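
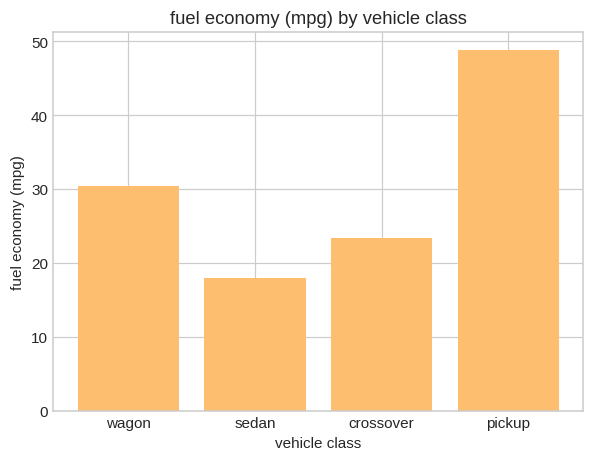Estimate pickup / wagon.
≈ 1.67×

pickup ≈ 50, wagon ≈ 30; 50/30 ≈ 1.67.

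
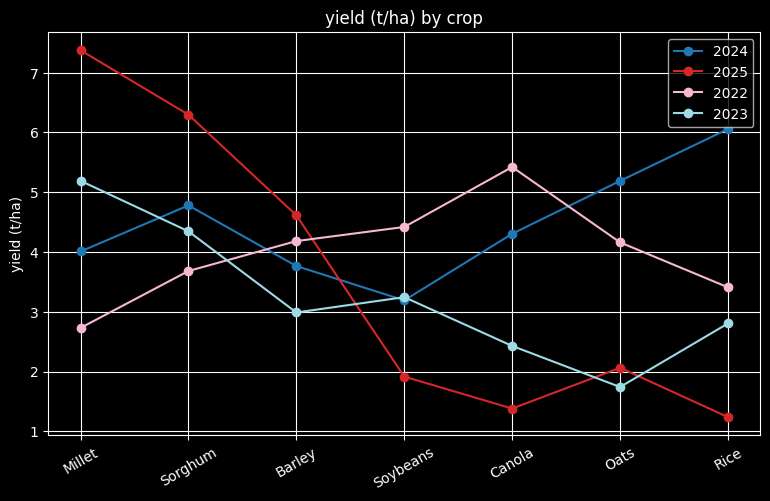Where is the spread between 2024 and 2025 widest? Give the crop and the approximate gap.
Rice, ≈ 5 t/ha

Rice: 2024 ≈ 6, 2025 ≈ 1 → gap ≈ 5. Next-largest (Millet) is only ≈ 3.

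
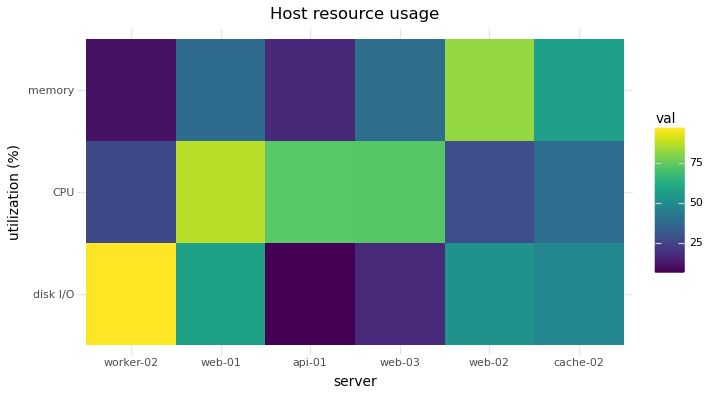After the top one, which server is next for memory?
Top 3 for memory: web-02 ≈ 80, cache-02 ≈ 60, web-03 ≈ 40.

cache-02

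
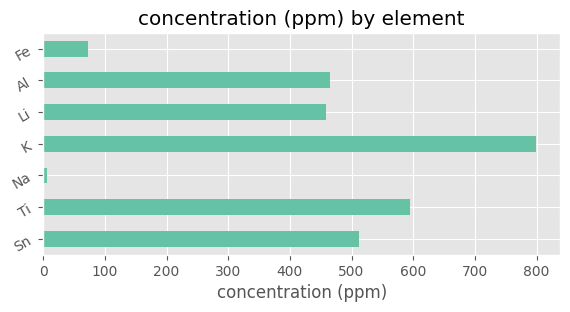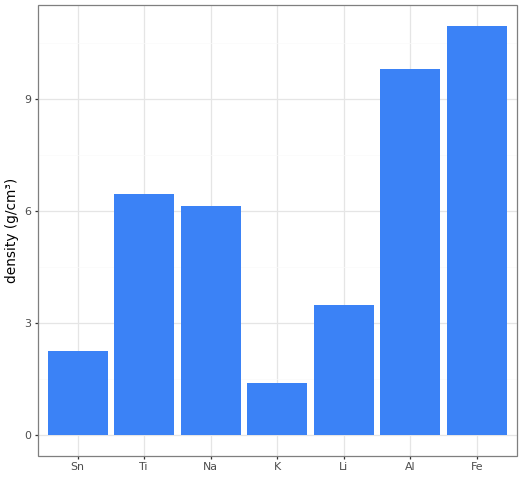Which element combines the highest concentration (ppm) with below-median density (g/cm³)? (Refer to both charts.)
Chart 2 median density (g/cm³) ≈ 6; below-median elements: Sn, K, Li. Among those, K has the highest concentration (ppm) (≈ 800).

K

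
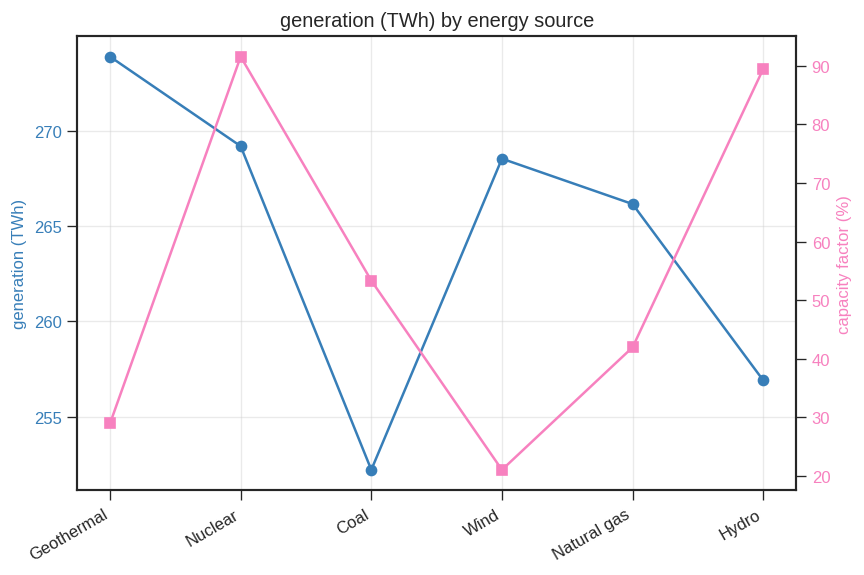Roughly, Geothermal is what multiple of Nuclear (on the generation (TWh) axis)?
Geothermal ≈ 274, Nuclear ≈ 270; 274/270 ≈ 1.01.

≈ 1.01×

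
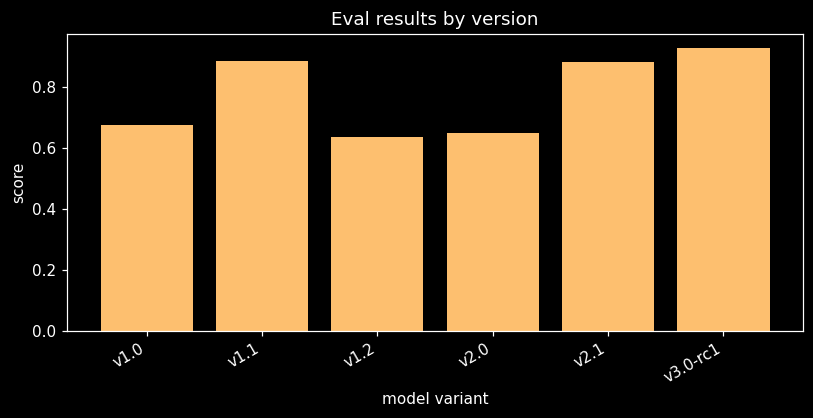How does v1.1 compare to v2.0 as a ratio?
v1.1 ≈ 0.9, v2.0 ≈ 0.6; 0.9/0.6 ≈ 1.5.

≈ 1.5×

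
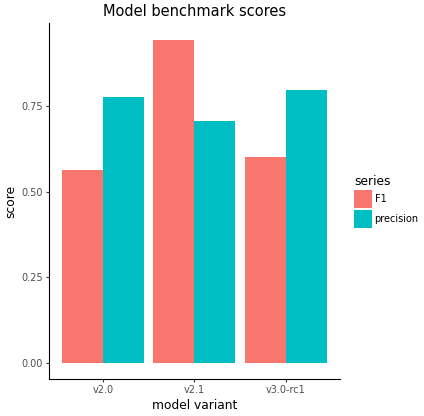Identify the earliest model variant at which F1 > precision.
v2.0: F1 ≈ 0.6 vs precision ≈ 0.8 (not yet); v2.1: F1 ≈ 0.9 vs precision ≈ 0.7 (first crossover).

v2.1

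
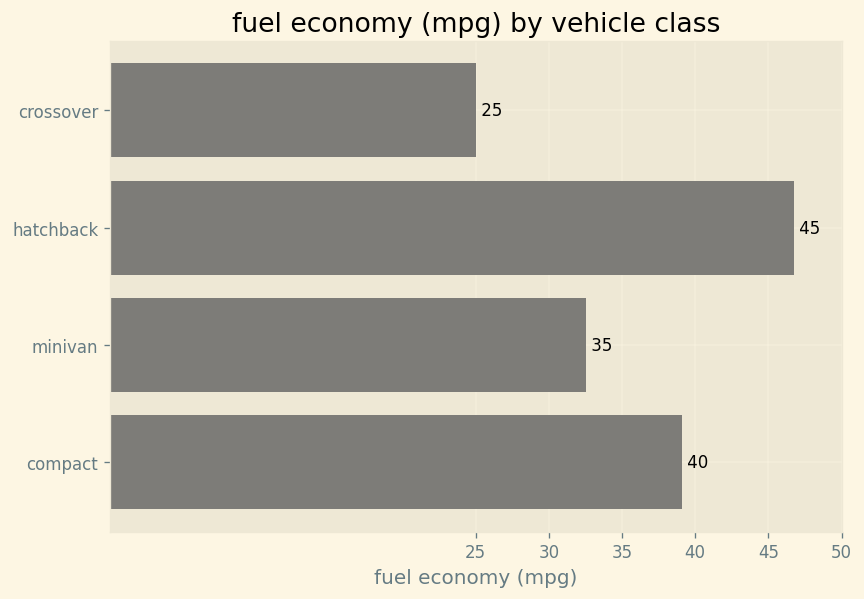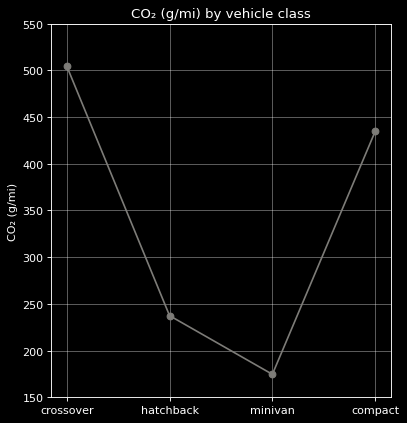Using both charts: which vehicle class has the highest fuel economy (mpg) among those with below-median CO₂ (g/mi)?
Chart 2 median CO₂ (g/mi) ≈ 350; below-median vehicle classes: hatchback, minivan. Among those, hatchback has the highest fuel economy (mpg) (≈ 45).

hatchback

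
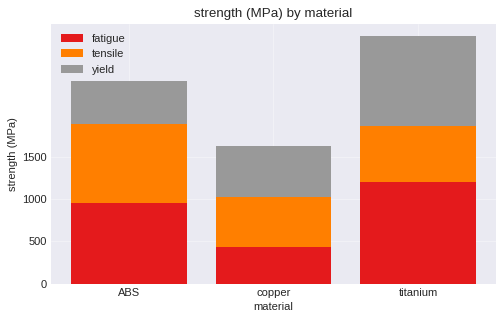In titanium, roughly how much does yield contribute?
yield top ≈ 3000, bottom ≈ 2000; segment ≈ 1000.

≈ 1000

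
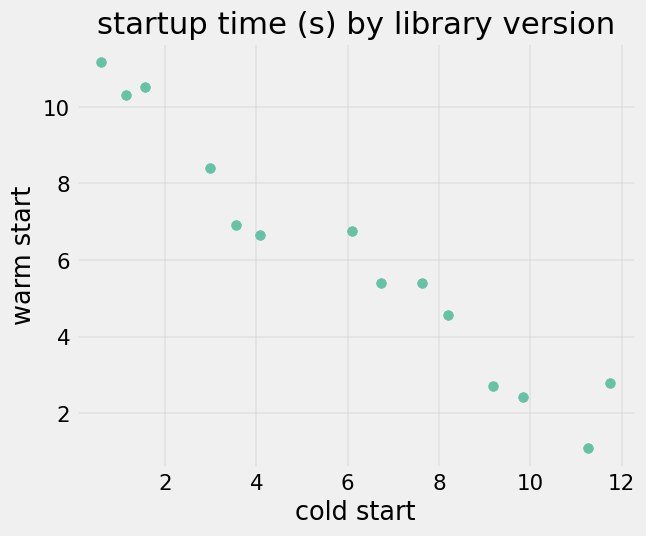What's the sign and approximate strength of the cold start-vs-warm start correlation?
Points are negatively correlated; strong (|r| ≈ 1.0).

negative, strong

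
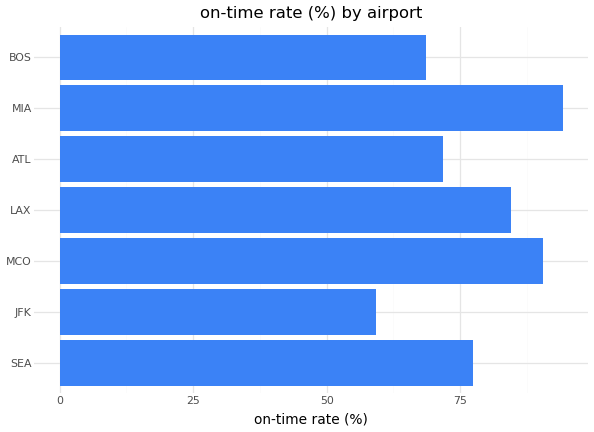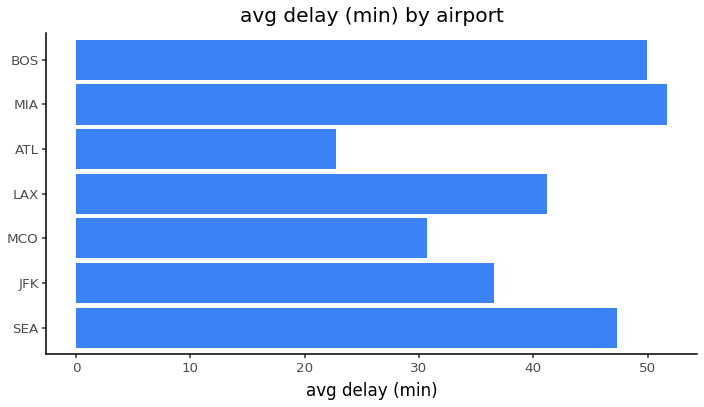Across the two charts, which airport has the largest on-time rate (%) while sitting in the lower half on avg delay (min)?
Chart 2 median avg delay (min) ≈ 40; below-median airports: JFK, MCO, ATL. Among those, MCO has the highest on-time rate (%) (≈ 90).

MCO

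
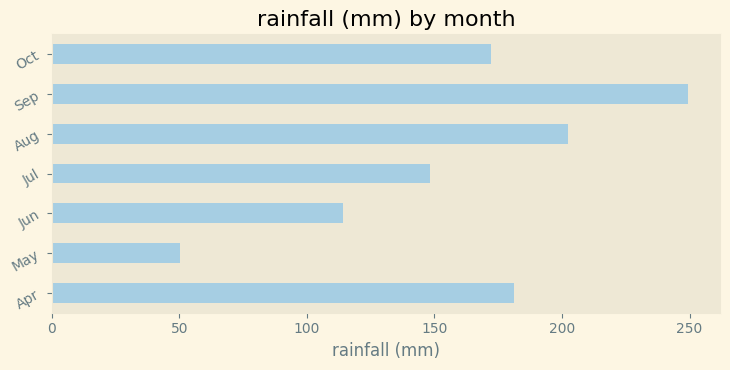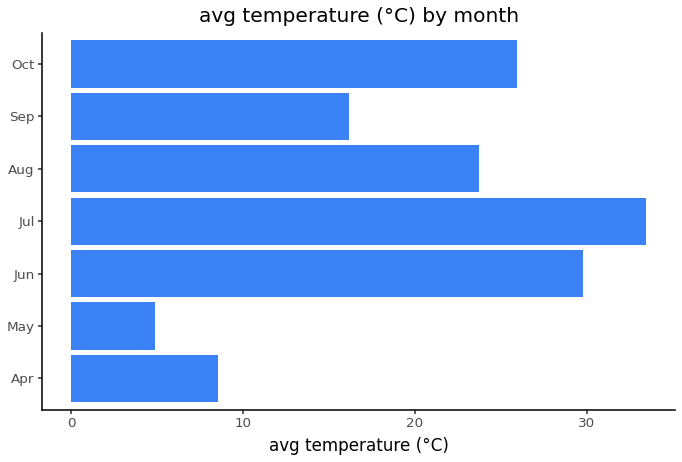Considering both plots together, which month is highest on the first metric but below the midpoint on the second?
Sep

Chart 2 median avg temperature (°C) ≈ 25; below-median months: Apr, May, Sep. Among those, Sep has the highest rainfall (mm) (≈ 250).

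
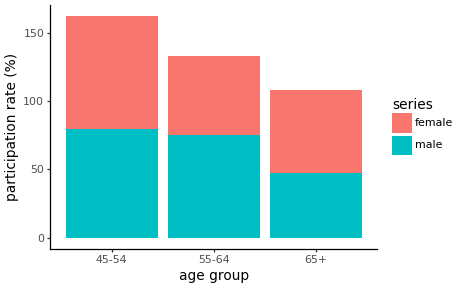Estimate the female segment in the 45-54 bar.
female top ≈ 160, bottom ≈ 80; segment ≈ 80.

≈ 80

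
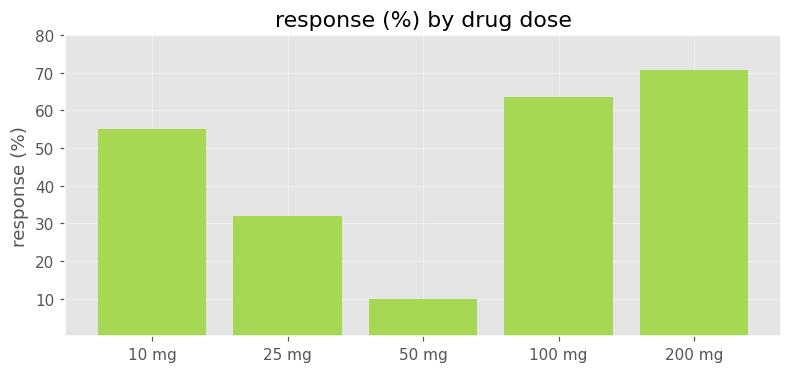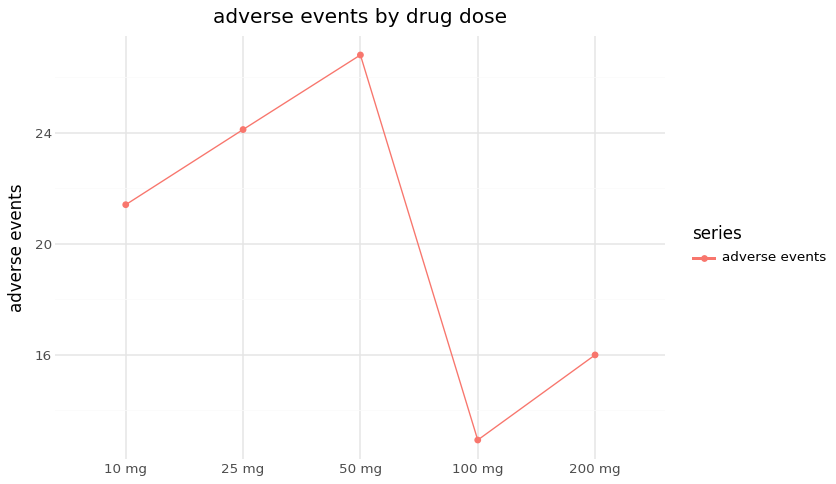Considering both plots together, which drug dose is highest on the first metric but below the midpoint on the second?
Chart 2 median adverse events ≈ 20; below-median drug doses: 100 mg, 200 mg. Among those, 200 mg has the highest response (%) (≈ 70).

200 mg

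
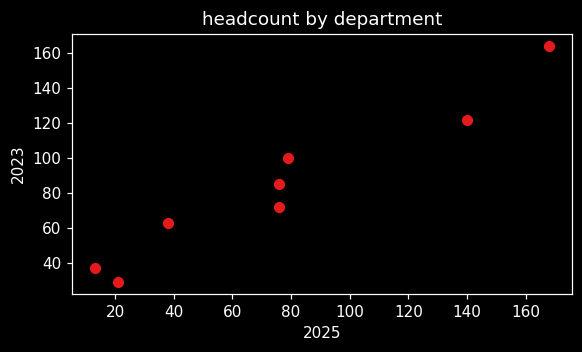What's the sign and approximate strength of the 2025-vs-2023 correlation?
positive, strong

Points are positively correlated; strong (|r| ≈ 1.0).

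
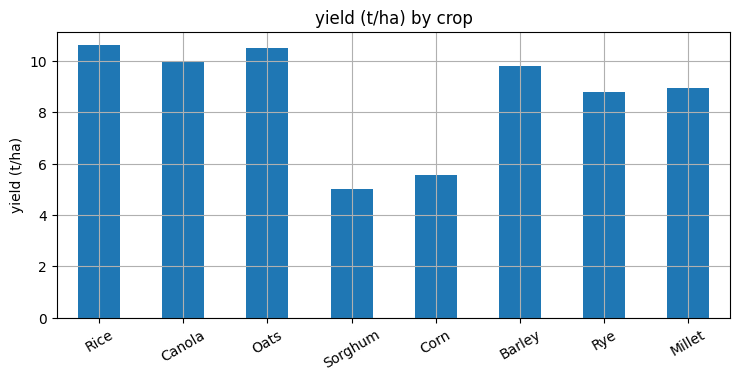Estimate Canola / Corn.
≈ 1.67×

Canola ≈ 10, Corn ≈ 6; 10/6 ≈ 1.67.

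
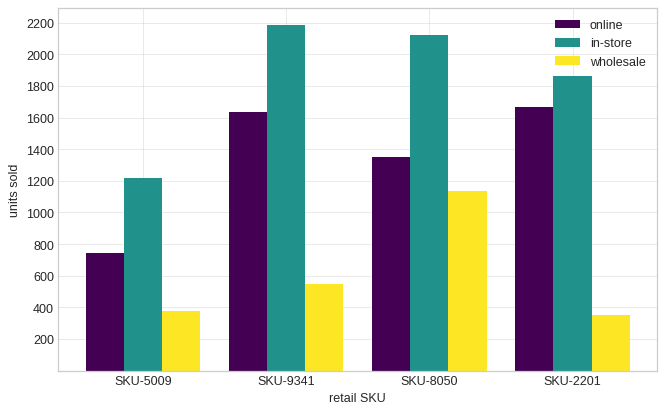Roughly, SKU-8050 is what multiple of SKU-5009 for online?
SKU-8050 ≈ 1400, SKU-5009 ≈ 800; 1400/800 ≈ 1.75.

≈ 1.75×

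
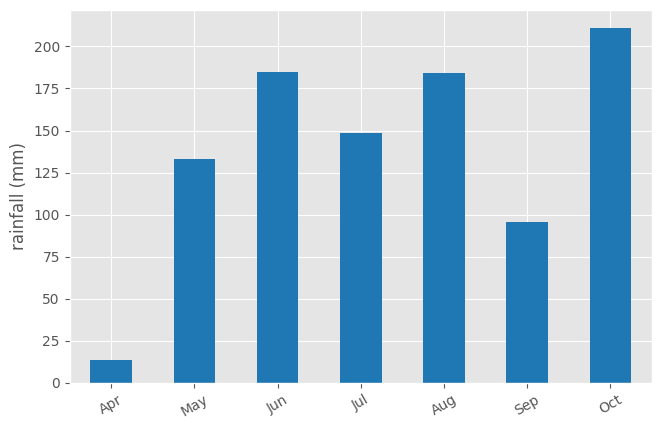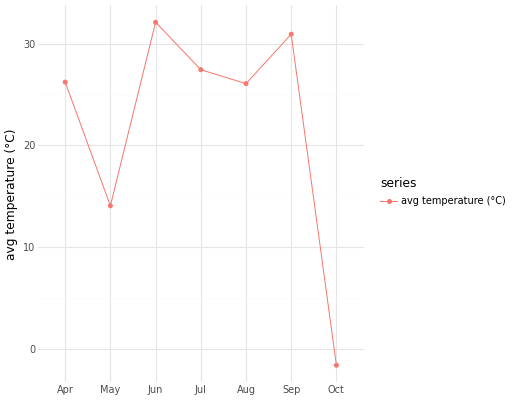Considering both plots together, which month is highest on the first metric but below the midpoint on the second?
Oct

Chart 2 median avg temperature (°C) ≈ 25; below-median months: May, Aug, Oct. Among those, Oct has the highest rainfall (mm) (≈ 220).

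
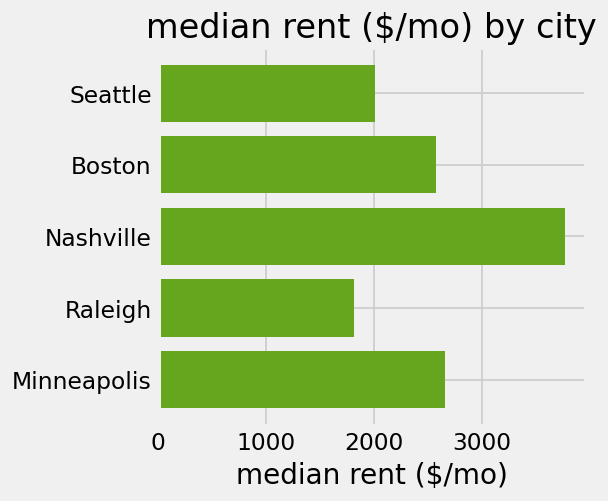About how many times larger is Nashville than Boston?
Nashville ≈ 4000, Boston ≈ 2500; 4000/2500 ≈ 1.6.

≈ 1.6×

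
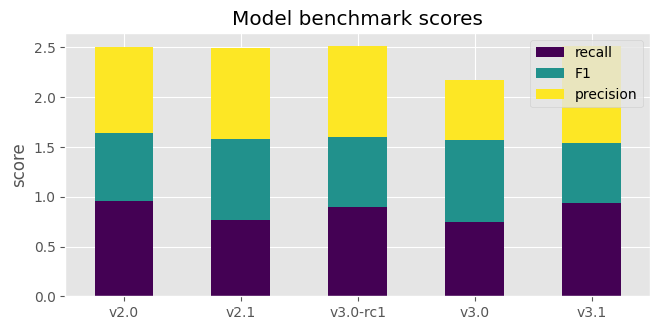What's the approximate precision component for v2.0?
precision top ≈ 2.5, bottom ≈ 1.5; segment ≈ 1.0.

≈ 1.0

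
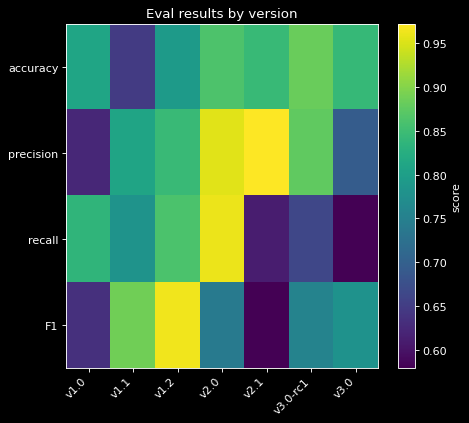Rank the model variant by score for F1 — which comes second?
v1.1

Top 3 for F1: v1.2 ≈ 0.95, v1.1 ≈ 0.90, v3.0 ≈ 0.80.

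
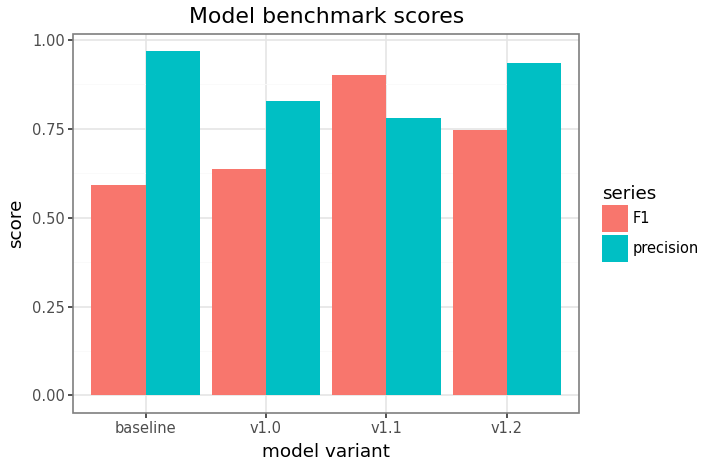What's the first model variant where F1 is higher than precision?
v1.0: F1 ≈ 0.6 vs precision ≈ 0.8 (not yet); v1.1: F1 ≈ 0.9 vs precision ≈ 0.8 (first crossover).

v1.1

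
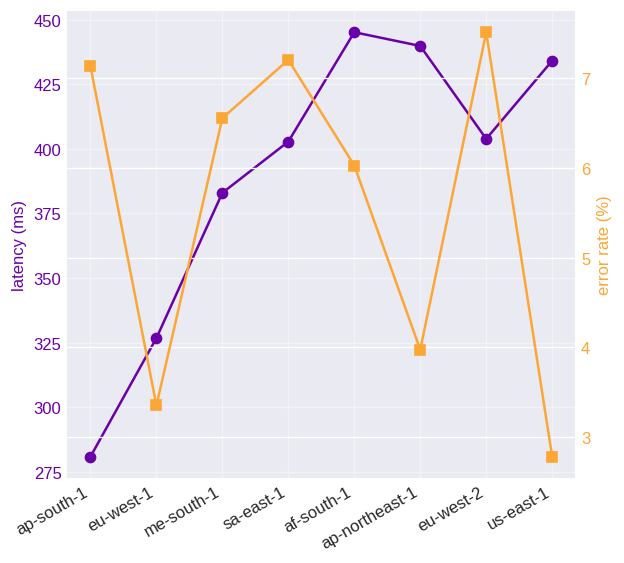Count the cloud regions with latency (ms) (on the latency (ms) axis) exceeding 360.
6

Above 360: me-south-1, sa-east-1, af-south-1, ap-northeast-1, eu-west-2, us-east-1.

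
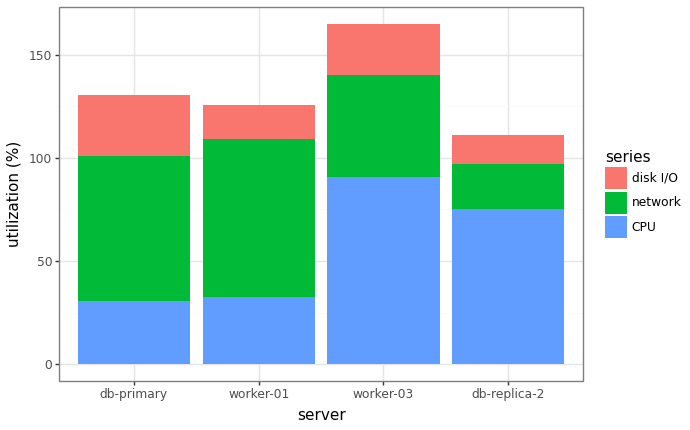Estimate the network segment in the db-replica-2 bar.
≈ 20

network top ≈ 100, bottom ≈ 80; segment ≈ 20.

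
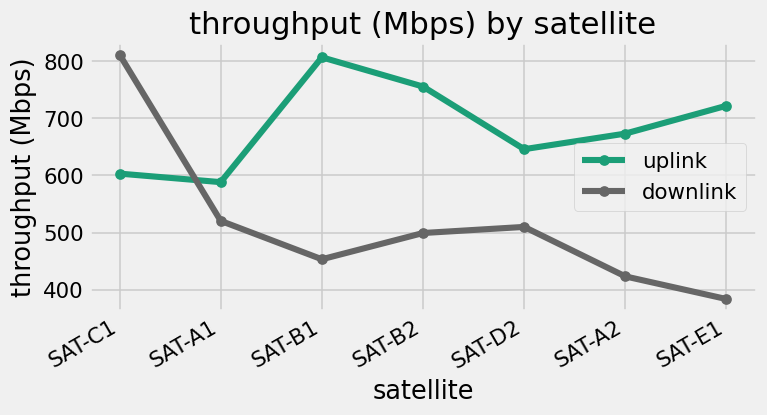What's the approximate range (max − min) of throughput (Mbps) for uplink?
Max SAT-B1 ≈ 800, min SAT-A1 ≈ 600; range ≈ 200.

≈ 200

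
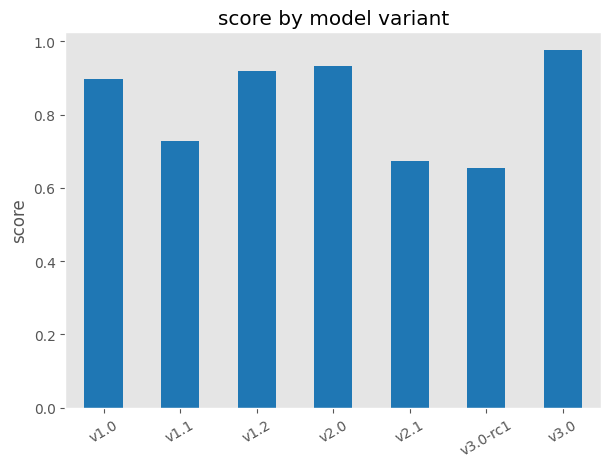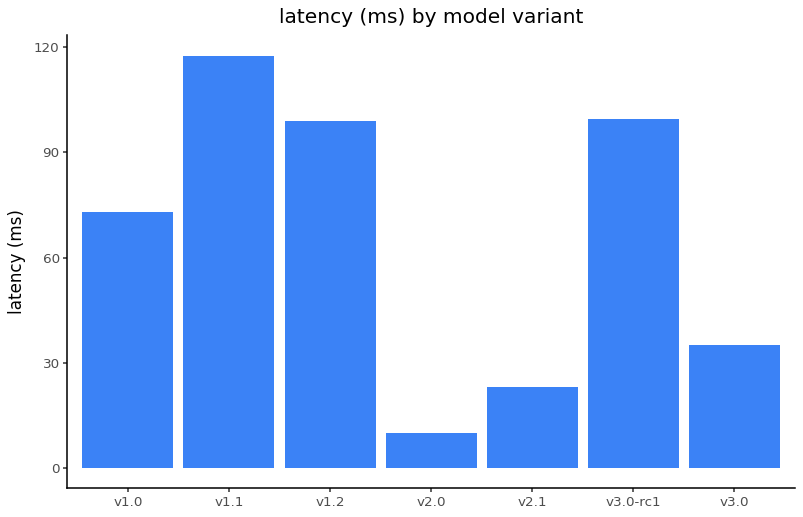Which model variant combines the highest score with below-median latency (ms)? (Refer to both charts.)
Chart 2 median latency (ms) ≈ 80; below-median model variants: v2.0, v2.1, v3.0. Among those, v3.0 has the highest score (≈ 1).

v3.0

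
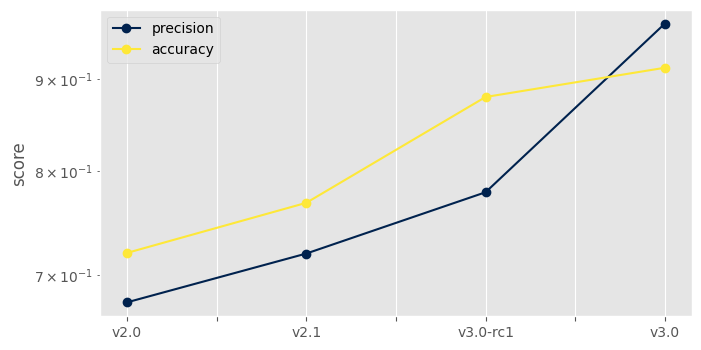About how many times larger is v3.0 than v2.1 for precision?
v3.0 ≈ 0.95, v2.1 ≈ 0.70; 0.95/0.70 ≈ 1.36.

≈ 1.36×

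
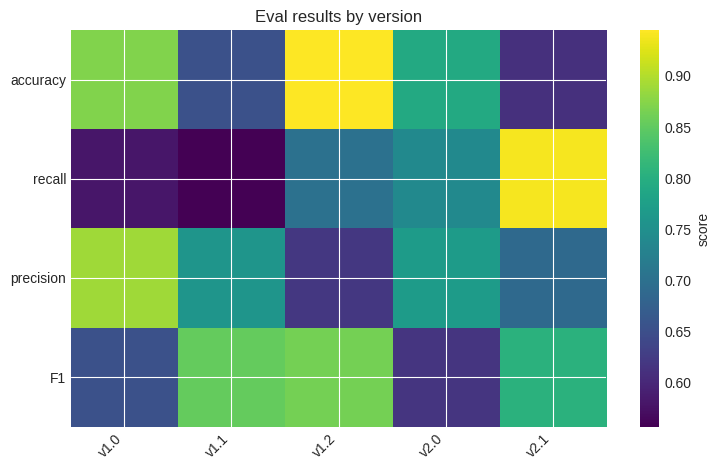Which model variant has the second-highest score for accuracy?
v1.0

Top 3 for accuracy: v1.2 ≈ 0.95, v1.0 ≈ 0.85, v2.0 ≈ 0.80.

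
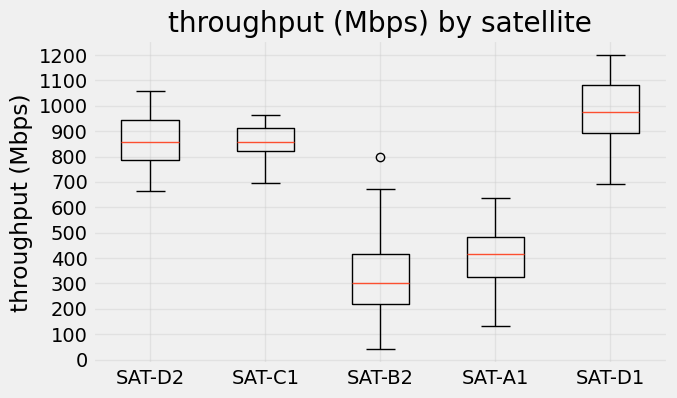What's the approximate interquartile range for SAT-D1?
Q3 ≈ 1100, Q1 ≈ 900; IQR ≈ 200.

≈ 200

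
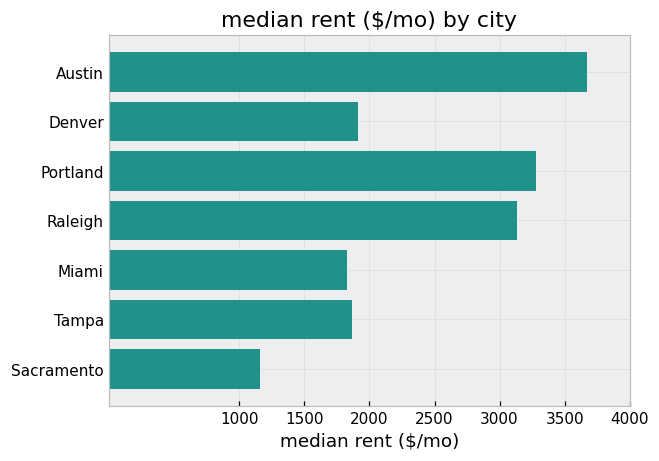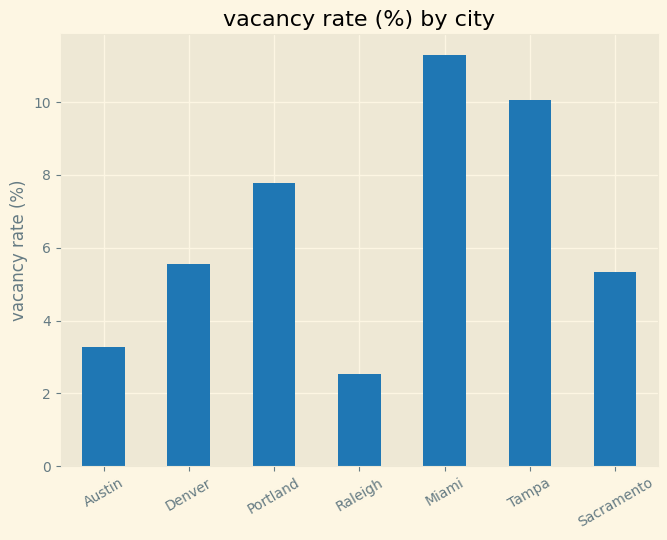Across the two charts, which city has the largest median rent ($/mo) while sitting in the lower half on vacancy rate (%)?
Austin

Chart 2 median vacancy rate (%) ≈ 6; below-median cities: Austin, Raleigh, Sacramento. Among those, Austin has the highest median rent ($/mo) (≈ 3500).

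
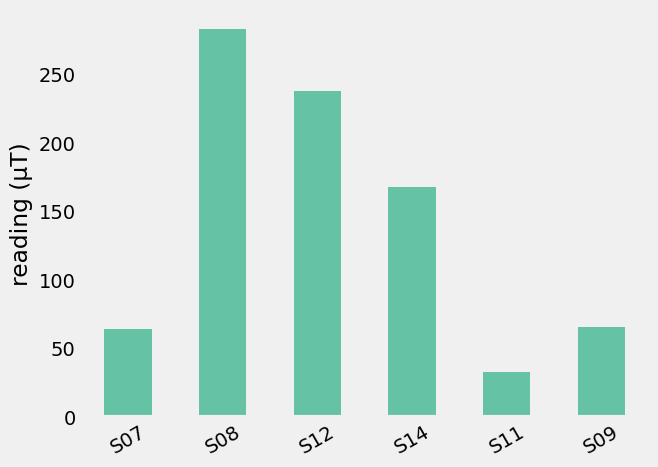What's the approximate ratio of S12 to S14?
S12 ≈ 250, S14 ≈ 175; 250/175 ≈ 1.43.

≈ 1.43×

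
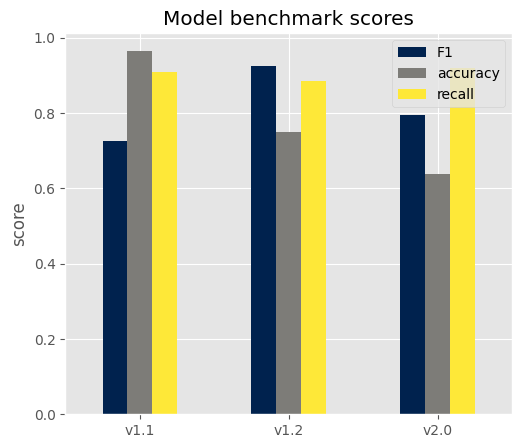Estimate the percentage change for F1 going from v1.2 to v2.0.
v1.2 ≈ 0.9, v2.0 ≈ 0.8; (0.8 − 0.9) / 0.9 ≈ -11.1%.

≈ -11.1%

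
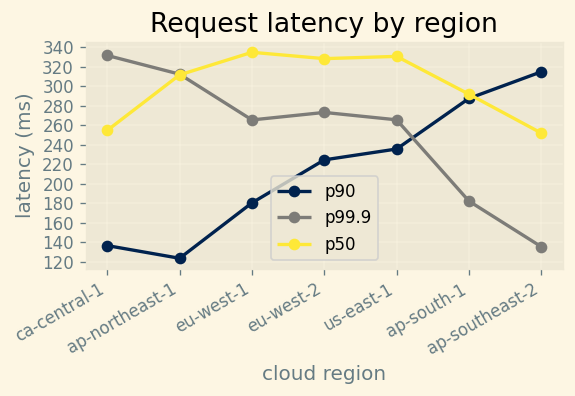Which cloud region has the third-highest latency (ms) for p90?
Top 4 for p90: ap-southeast-2 ≈ 320, ap-south-1 ≈ 280, us-east-1 ≈ 240, eu-west-2 ≈ 220.

us-east-1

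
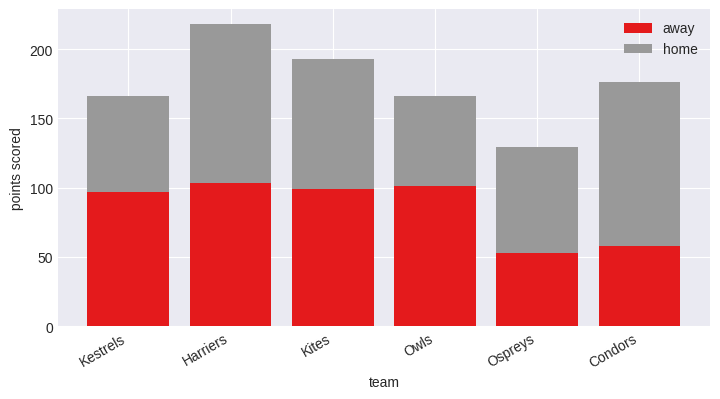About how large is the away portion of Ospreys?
away top ≈ 60, bottom ≈ 0; segment ≈ 60.

≈ 60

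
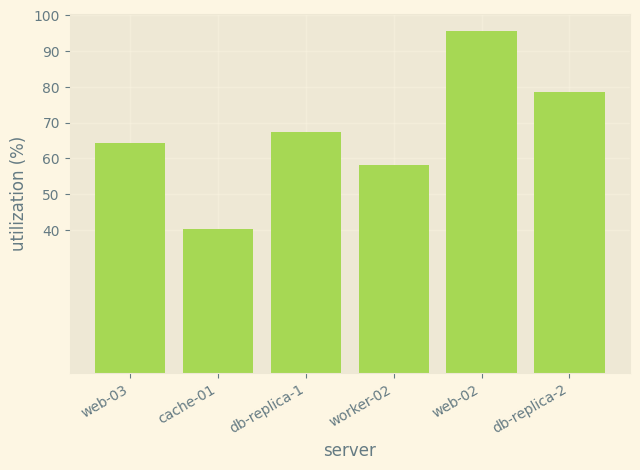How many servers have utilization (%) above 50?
5

Above 50: web-03, db-replica-1, worker-02, web-02, db-replica-2.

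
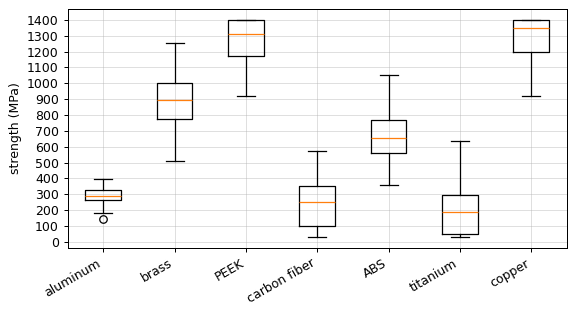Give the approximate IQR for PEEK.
Q3 ≈ 1400, Q1 ≈ 1200; IQR ≈ 200.

≈ 200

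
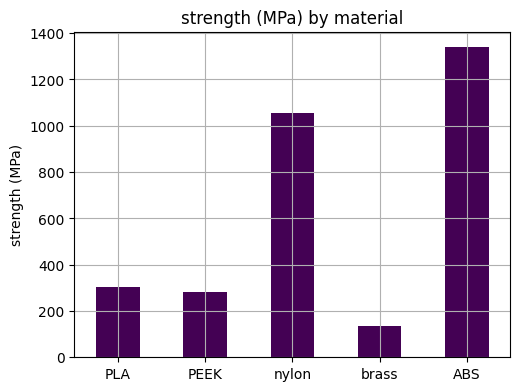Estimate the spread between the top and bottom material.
≈ 1200

Max ABS ≈ 1400, min brass ≈ 200; range ≈ 1200.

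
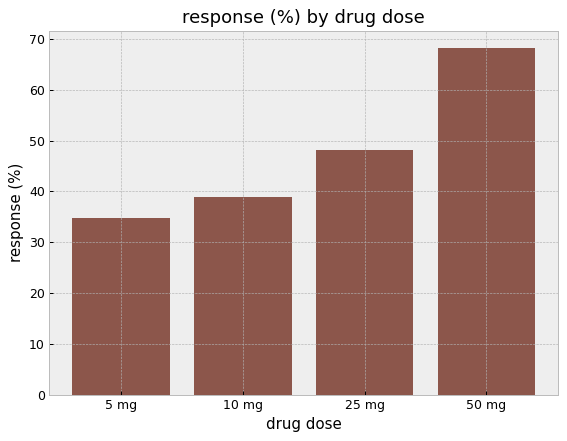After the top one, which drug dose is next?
Top 3: 50 mg ≈ 70, 25 mg ≈ 50, 10 mg ≈ 40.

25 mg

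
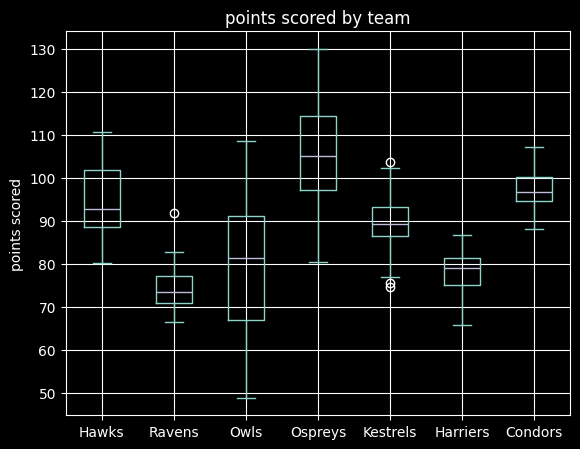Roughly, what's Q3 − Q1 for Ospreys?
Q3 ≈ 115, Q1 ≈ 95; IQR ≈ 20.

≈ 20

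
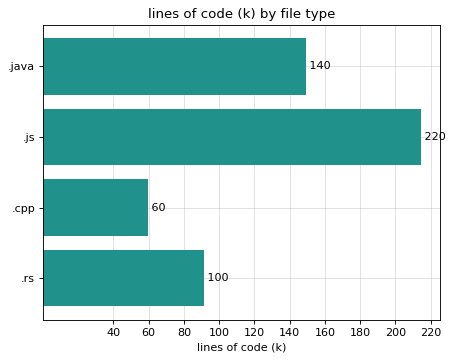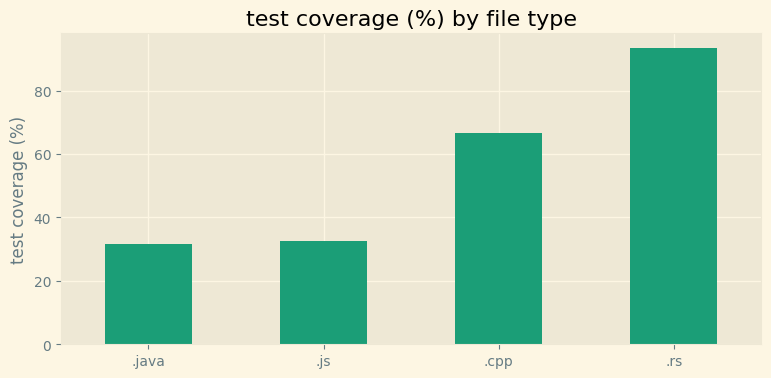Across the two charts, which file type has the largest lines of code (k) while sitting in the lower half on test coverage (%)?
.js

Chart 2 median test coverage (%) ≈ 50; below-median file types: .java, .js. Among those, .js has the highest lines of code (k) (≈ 220).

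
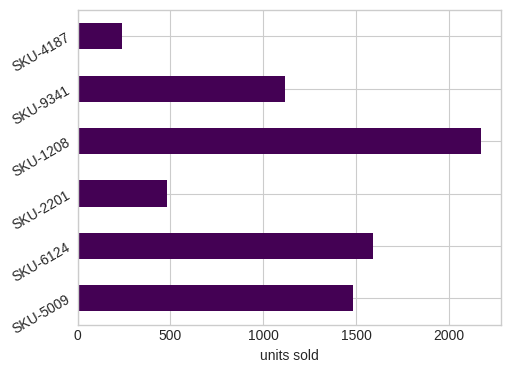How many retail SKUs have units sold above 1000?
4

Above 1000: SKU-5009, SKU-6124, SKU-1208, SKU-9341.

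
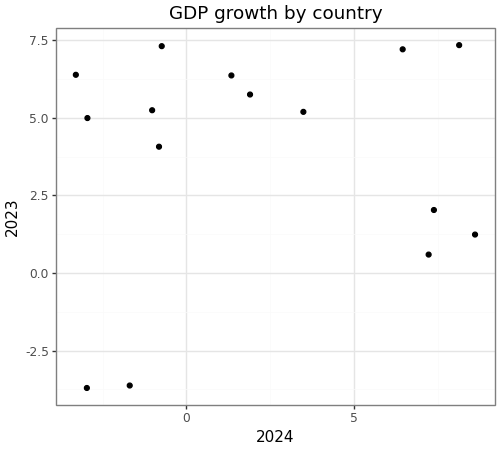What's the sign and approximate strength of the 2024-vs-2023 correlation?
no clear correlation

Points are roughly uncorrelated; weak (|r| ≈ 0.1).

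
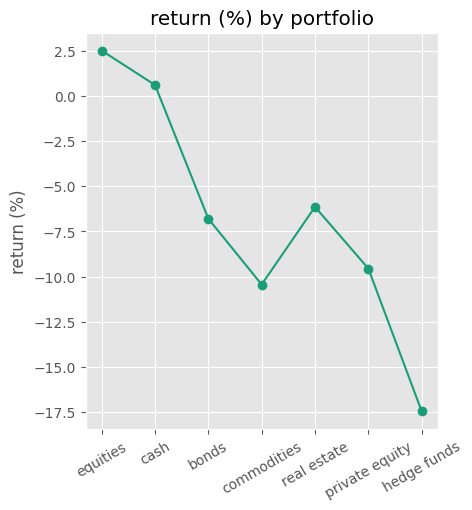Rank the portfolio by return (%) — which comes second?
Top 3: equities ≈ 2, cash ≈ 0, real estate ≈ -6.

cash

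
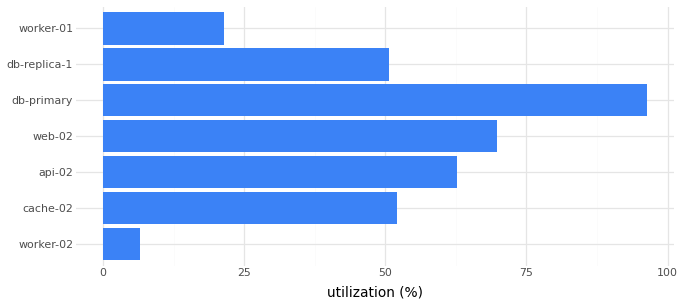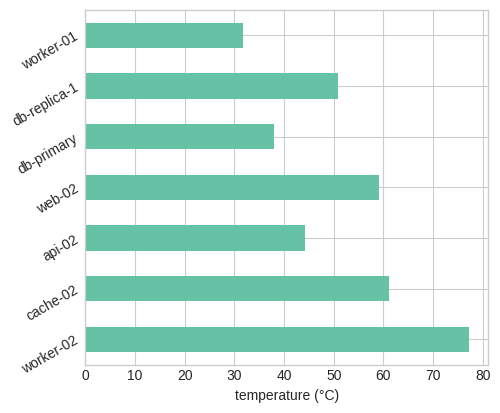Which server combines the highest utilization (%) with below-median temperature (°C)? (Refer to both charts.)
db-primary

Chart 2 median temperature (°C) ≈ 50; below-median servers: api-02, db-primary, worker-01. Among those, db-primary has the highest utilization (%) (≈ 100).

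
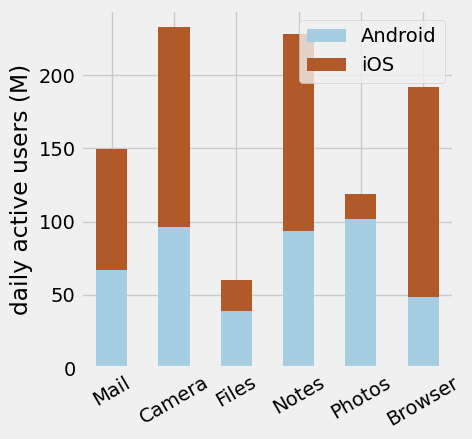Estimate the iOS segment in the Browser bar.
≈ 160

iOS top ≈ 200, bottom ≈ 40; segment ≈ 160.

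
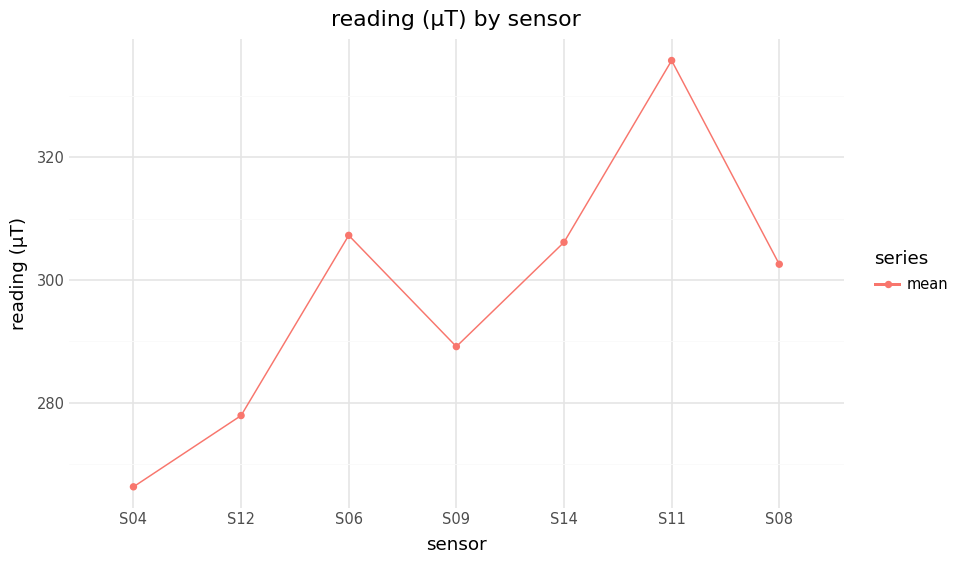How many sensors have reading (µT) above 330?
Above 330: S11.

1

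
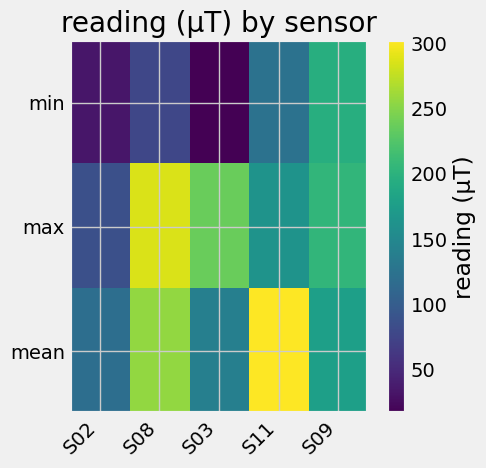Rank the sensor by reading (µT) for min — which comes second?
S11

Top 3 for min: S09 ≈ 200, S11 ≈ 125, S08 ≈ 75.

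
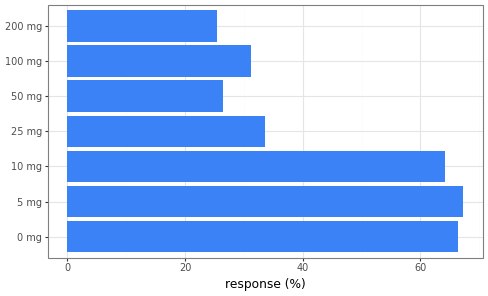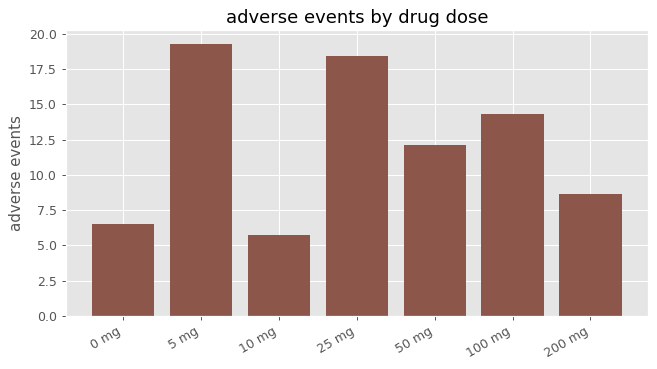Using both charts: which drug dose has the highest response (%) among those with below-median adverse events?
Chart 2 median adverse events ≈ 12; below-median drug doses: 0 mg, 10 mg, 200 mg. Among those, 0 mg has the highest response (%) (≈ 70).

0 mg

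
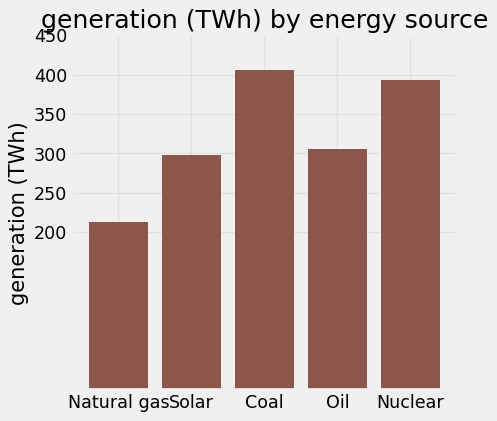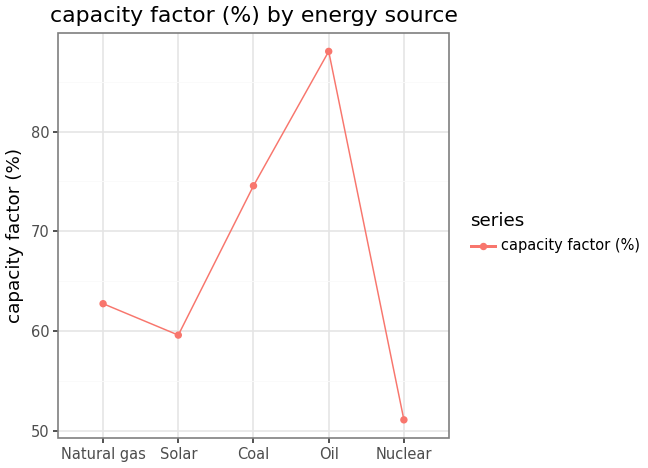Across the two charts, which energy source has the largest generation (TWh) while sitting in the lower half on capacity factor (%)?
Chart 2 median capacity factor (%) ≈ 60; below-median energy sources: Solar, Nuclear. Among those, Nuclear has the highest generation (TWh) (≈ 400).

Nuclear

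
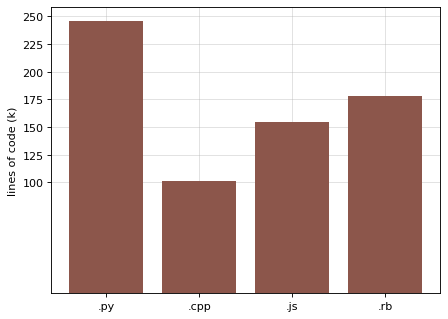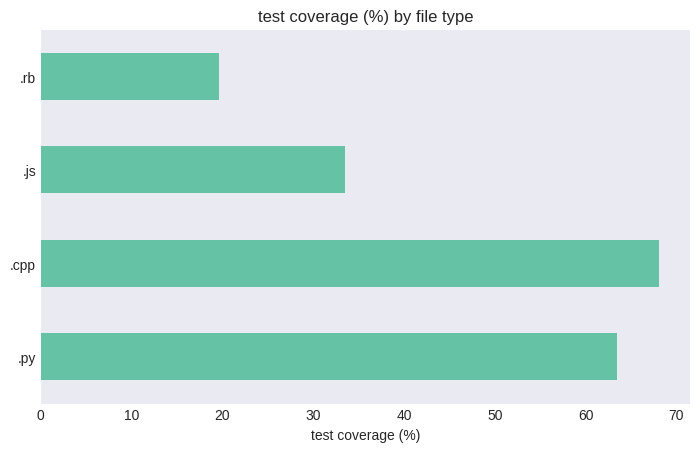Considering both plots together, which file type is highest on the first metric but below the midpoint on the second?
.rb

Chart 2 median test coverage (%) ≈ 50; below-median file types: .js, .rb. Among those, .rb has the highest lines of code (k) (≈ 175).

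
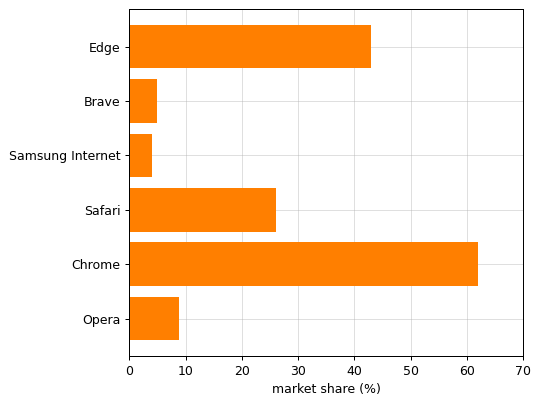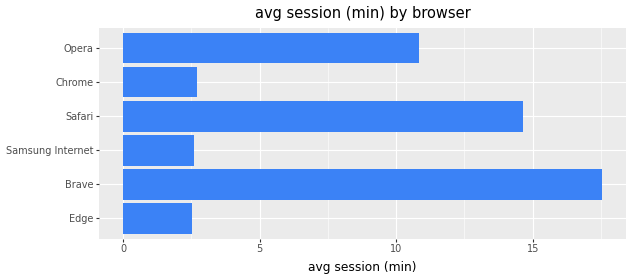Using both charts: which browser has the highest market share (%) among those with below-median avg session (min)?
Chrome

Chart 2 median avg session (min) ≈ 6; below-median browsers: Edge, Samsung Internet, Chrome. Among those, Chrome has the highest market share (%) (≈ 60).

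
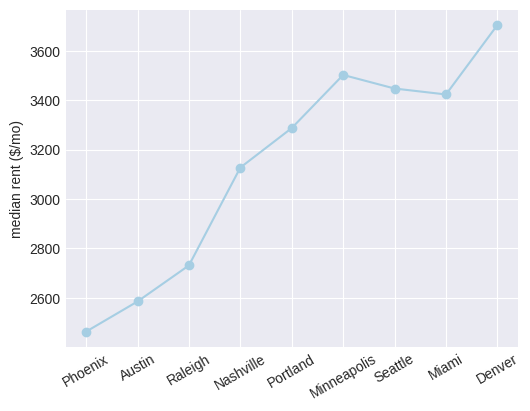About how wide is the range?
≈ 1400

Max Denver ≈ 3800, min Phoenix ≈ 2400; range ≈ 1400.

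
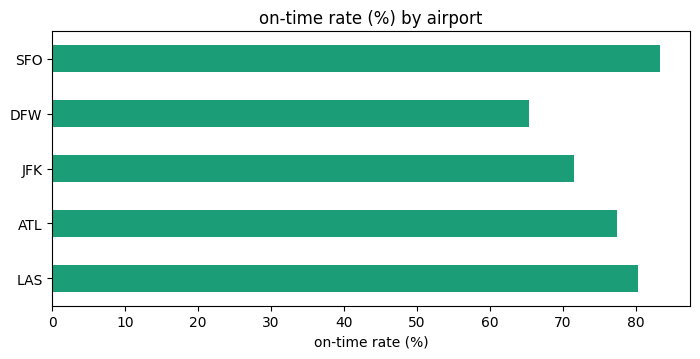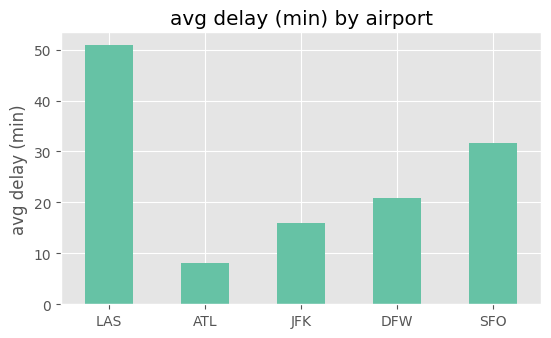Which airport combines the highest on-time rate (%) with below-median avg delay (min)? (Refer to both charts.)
Chart 2 median avg delay (min) ≈ 20; below-median airports: ATL, JFK. Among those, ATL has the highest on-time rate (%) (≈ 80).

ATL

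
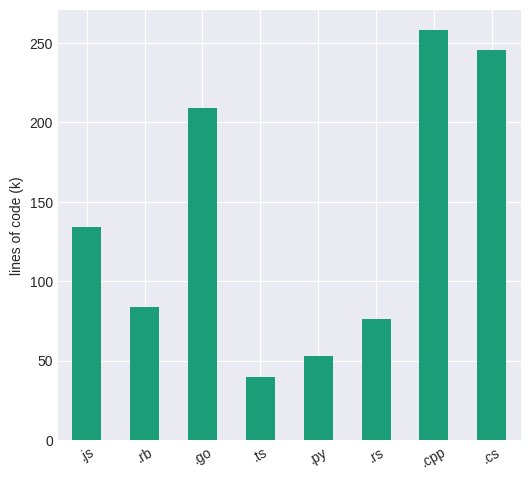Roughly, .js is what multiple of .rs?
≈ 1.67×

.js ≈ 125, .rs ≈ 75; 125/75 ≈ 1.67.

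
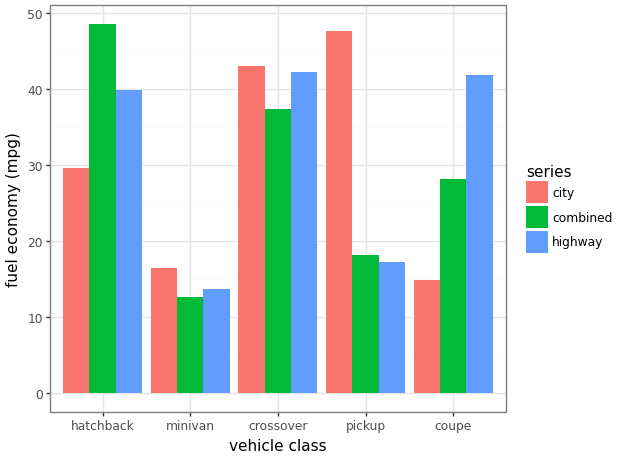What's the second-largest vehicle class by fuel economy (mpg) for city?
Top 3 for city: pickup ≈ 50, crossover ≈ 45, hatchback ≈ 30.

crossover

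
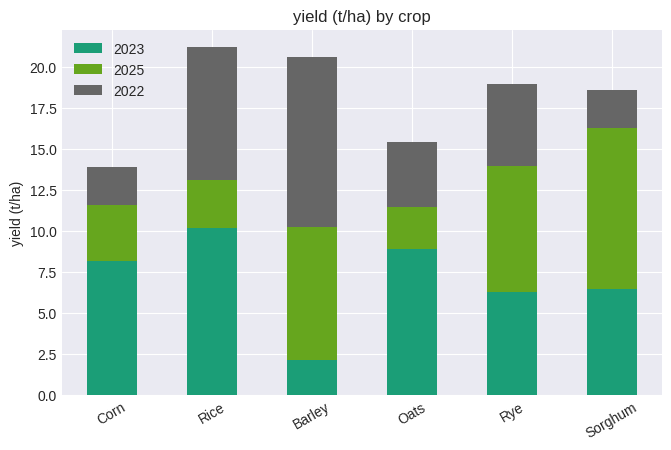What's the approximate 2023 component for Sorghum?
2023 top ≈ 6, bottom ≈ 0; segment ≈ 6.

≈ 6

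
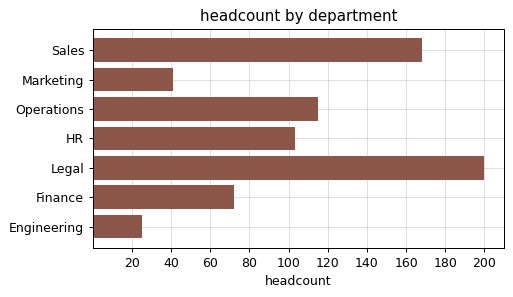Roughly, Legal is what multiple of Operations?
Legal ≈ 200, Operations ≈ 120; 200/120 ≈ 1.67.

≈ 1.67×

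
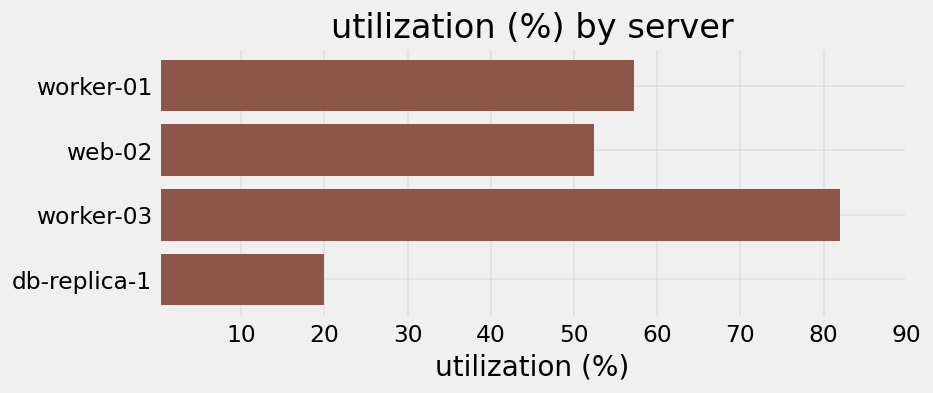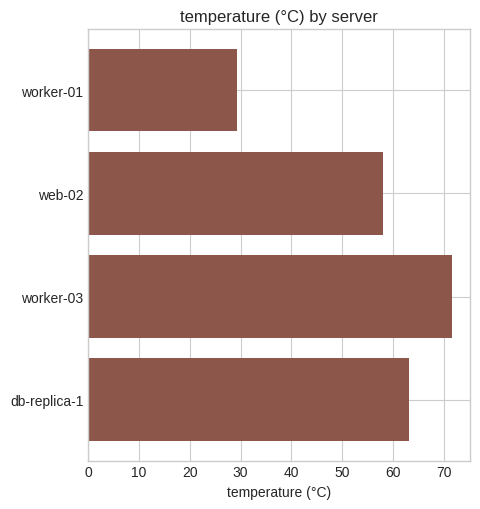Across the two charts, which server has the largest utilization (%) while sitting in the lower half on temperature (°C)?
Chart 2 median temperature (°C) ≈ 60; below-median servers: worker-01, web-02. Among those, worker-01 has the highest utilization (%) (≈ 60).

worker-01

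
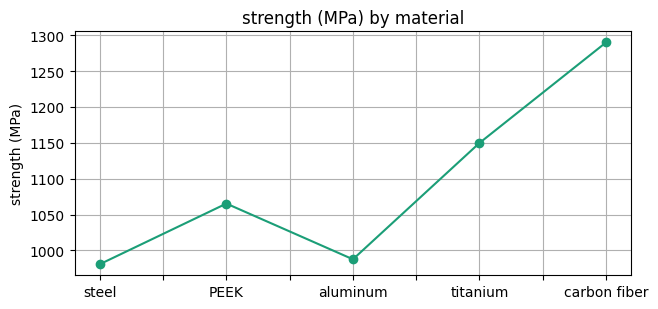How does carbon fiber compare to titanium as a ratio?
carbon fiber ≈ 1300, titanium ≈ 1150; 1300/1150 ≈ 1.13.

≈ 1.13×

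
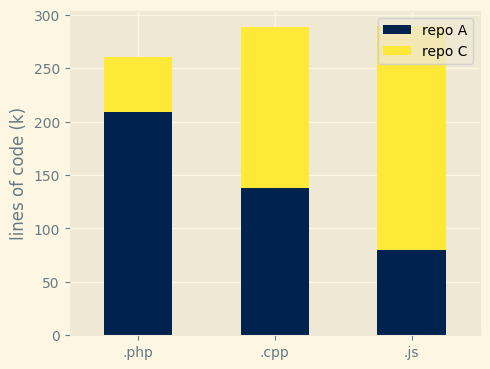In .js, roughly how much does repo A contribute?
≈ 75

repo A top ≈ 75, bottom ≈ 0; segment ≈ 75.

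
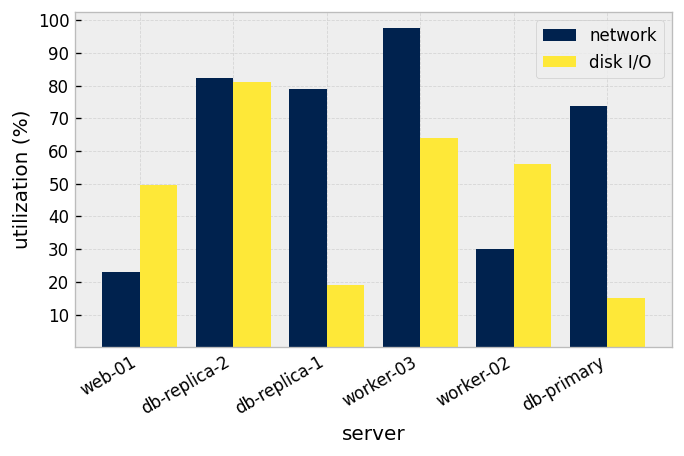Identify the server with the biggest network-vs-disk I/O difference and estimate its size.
db-replica-1: network ≈ 80, disk I/O ≈ 20 → gap ≈ 60. Next-largest (db-primary) is only ≈ 50.

db-replica-1, ≈ 60 %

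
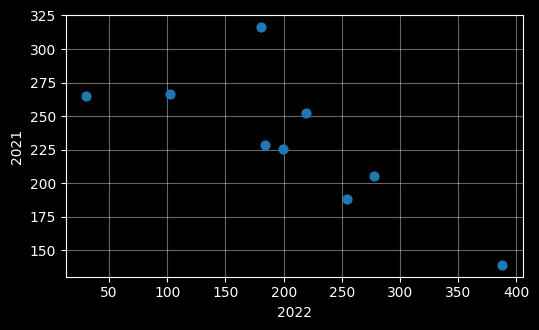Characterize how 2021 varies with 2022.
Points are negatively correlated; strong (|r| ≈ 0.8).

negative, strong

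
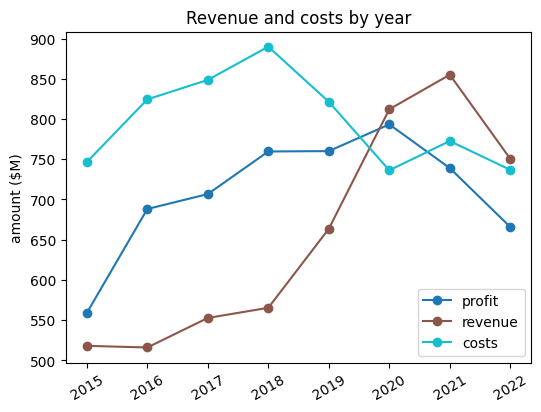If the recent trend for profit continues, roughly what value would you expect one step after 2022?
≈ 575

Last three: 800, 750, 650 → slope ≈ -75/step → next ≈ 575.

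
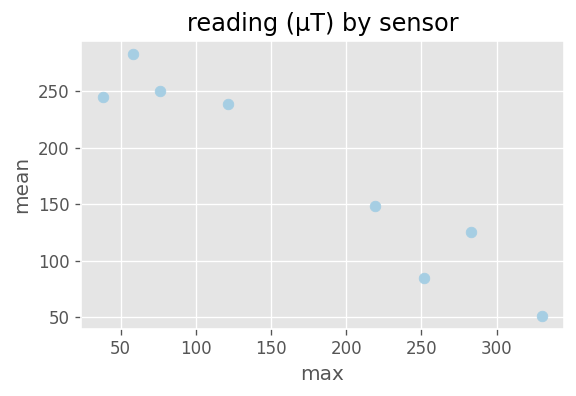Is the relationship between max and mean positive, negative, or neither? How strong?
Points are negatively correlated; strong (|r| ≈ 1.0).

negative, strong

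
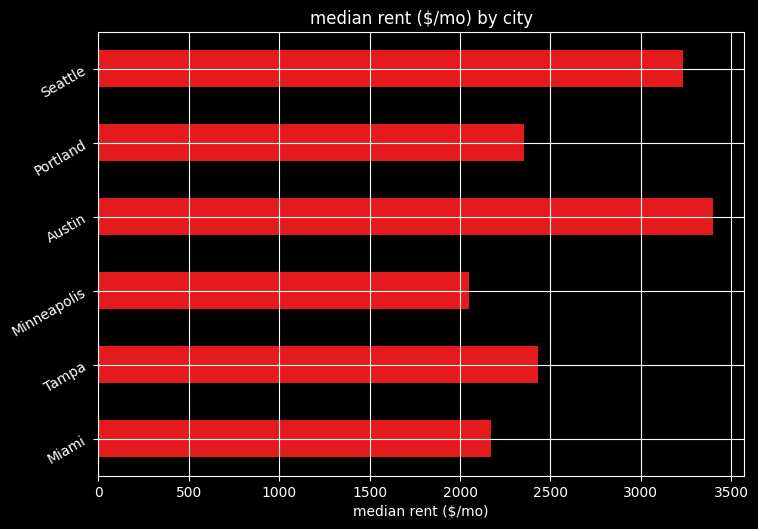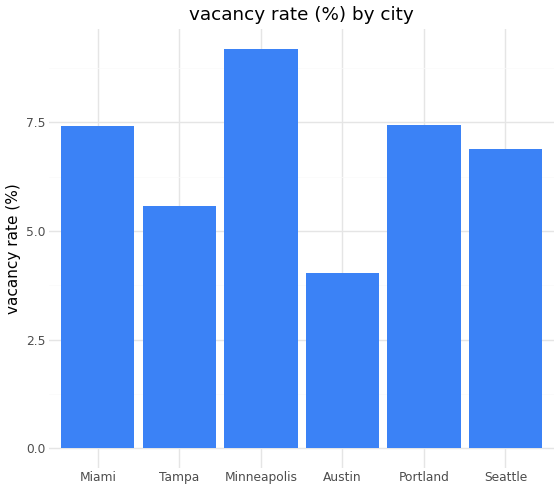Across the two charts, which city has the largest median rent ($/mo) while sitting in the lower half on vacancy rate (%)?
Austin

Chart 2 median vacancy rate (%) ≈ 7; below-median cities: Tampa, Austin, Seattle. Among those, Austin has the highest median rent ($/mo) (≈ 3500).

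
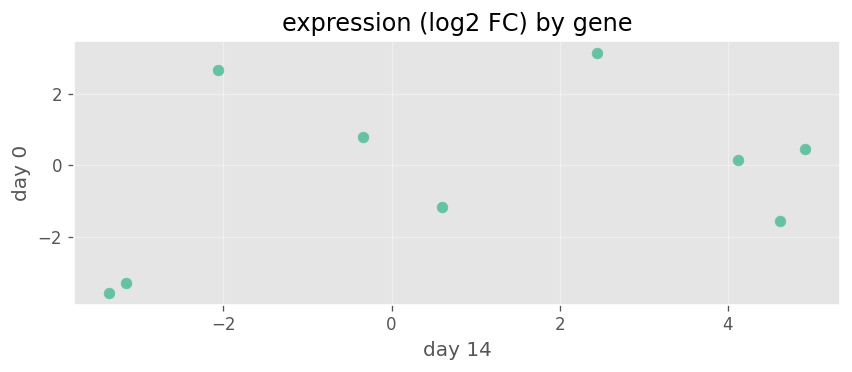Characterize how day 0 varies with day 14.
positive, weak

Points are positively correlated; weak (|r| ≈ 0.3).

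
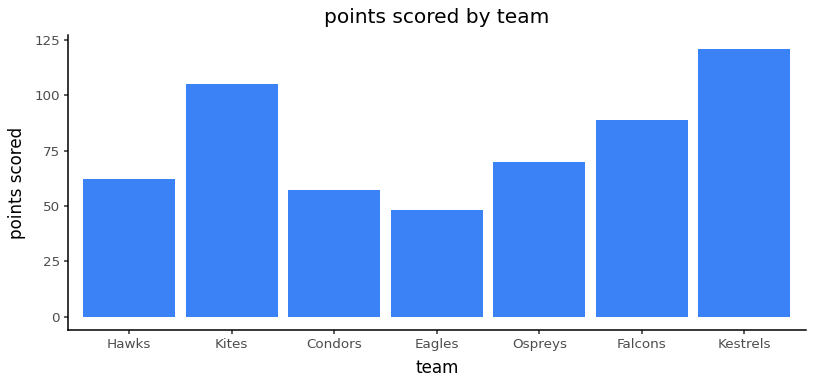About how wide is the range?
≈ 80

Max Kestrels ≈ 120, min Eagles ≈ 40; range ≈ 80.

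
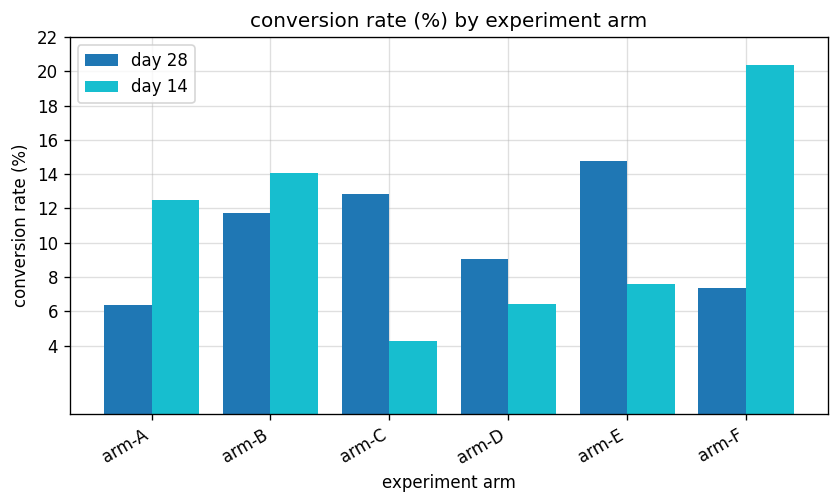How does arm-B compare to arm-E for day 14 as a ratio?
arm-B ≈ 14, arm-E ≈ 8; 14/8 ≈ 1.75.

≈ 1.75×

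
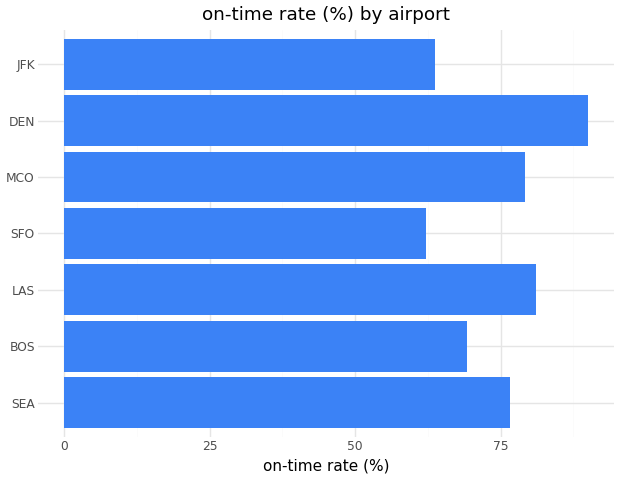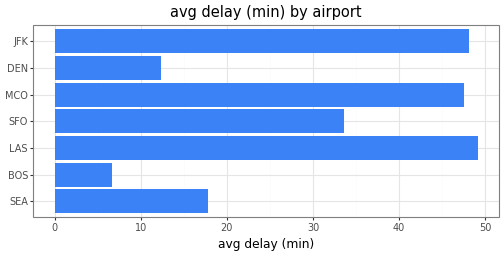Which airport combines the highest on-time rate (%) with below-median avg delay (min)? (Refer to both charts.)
DEN

Chart 2 median avg delay (min) ≈ 35; below-median airports: SEA, BOS, DEN. Among those, DEN has the highest on-time rate (%) (≈ 90).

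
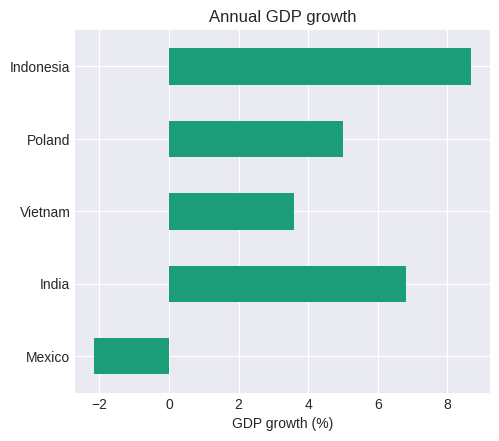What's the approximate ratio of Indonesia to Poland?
≈ 1.8×

Indonesia ≈ 9, Poland ≈ 5; 9/5 ≈ 1.8.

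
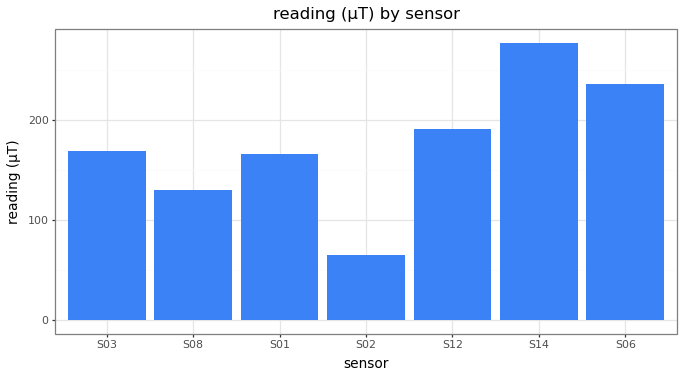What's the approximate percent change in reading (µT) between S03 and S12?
S03 ≈ 175, S12 ≈ 200; (200 − 175) / 175 ≈ +14.3%.

≈ +14.3%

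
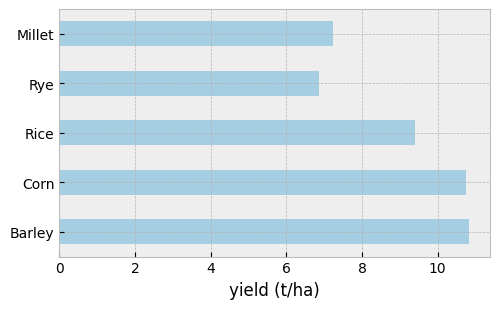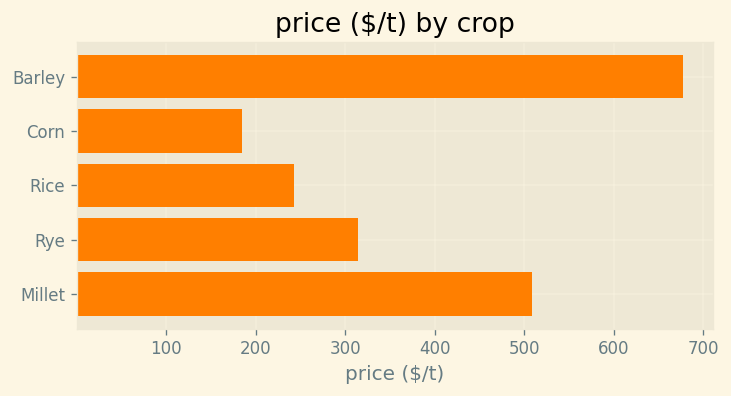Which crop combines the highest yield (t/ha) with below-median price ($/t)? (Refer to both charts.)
Corn

Chart 2 median price ($/t) ≈ 300; below-median crops: Corn, Rice. Among those, Corn has the highest yield (t/ha) (≈ 11).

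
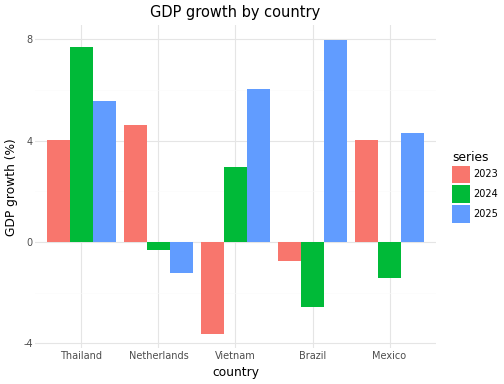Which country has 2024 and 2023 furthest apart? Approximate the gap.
Vietnam, ≈ 7 %

Vietnam: 2024 ≈ 3, 2023 ≈ -4 → gap ≈ 7. Next-largest (Mexico) is only ≈ 5.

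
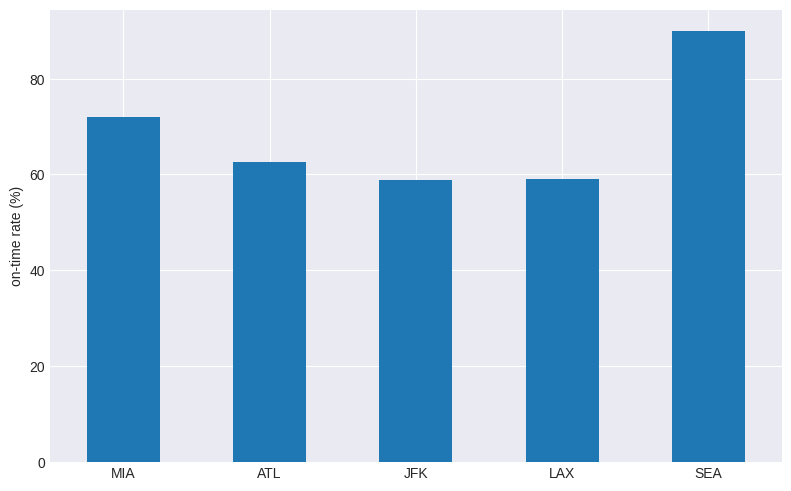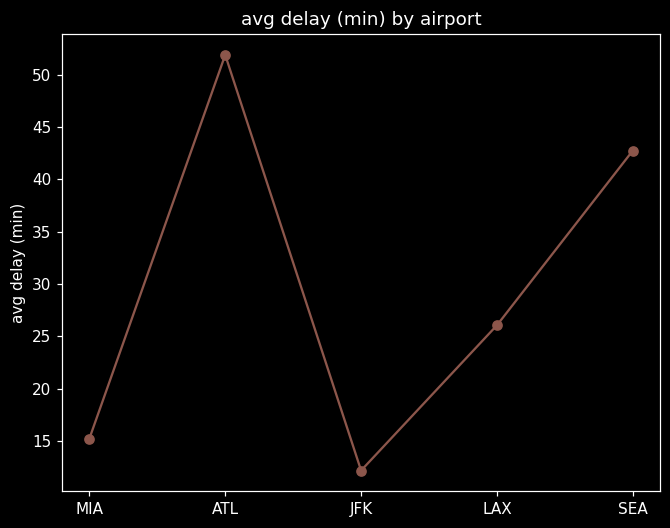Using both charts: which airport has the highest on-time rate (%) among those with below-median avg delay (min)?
MIA

Chart 2 median avg delay (min) ≈ 25; below-median airports: MIA, JFK. Among those, MIA has the highest on-time rate (%) (≈ 70).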